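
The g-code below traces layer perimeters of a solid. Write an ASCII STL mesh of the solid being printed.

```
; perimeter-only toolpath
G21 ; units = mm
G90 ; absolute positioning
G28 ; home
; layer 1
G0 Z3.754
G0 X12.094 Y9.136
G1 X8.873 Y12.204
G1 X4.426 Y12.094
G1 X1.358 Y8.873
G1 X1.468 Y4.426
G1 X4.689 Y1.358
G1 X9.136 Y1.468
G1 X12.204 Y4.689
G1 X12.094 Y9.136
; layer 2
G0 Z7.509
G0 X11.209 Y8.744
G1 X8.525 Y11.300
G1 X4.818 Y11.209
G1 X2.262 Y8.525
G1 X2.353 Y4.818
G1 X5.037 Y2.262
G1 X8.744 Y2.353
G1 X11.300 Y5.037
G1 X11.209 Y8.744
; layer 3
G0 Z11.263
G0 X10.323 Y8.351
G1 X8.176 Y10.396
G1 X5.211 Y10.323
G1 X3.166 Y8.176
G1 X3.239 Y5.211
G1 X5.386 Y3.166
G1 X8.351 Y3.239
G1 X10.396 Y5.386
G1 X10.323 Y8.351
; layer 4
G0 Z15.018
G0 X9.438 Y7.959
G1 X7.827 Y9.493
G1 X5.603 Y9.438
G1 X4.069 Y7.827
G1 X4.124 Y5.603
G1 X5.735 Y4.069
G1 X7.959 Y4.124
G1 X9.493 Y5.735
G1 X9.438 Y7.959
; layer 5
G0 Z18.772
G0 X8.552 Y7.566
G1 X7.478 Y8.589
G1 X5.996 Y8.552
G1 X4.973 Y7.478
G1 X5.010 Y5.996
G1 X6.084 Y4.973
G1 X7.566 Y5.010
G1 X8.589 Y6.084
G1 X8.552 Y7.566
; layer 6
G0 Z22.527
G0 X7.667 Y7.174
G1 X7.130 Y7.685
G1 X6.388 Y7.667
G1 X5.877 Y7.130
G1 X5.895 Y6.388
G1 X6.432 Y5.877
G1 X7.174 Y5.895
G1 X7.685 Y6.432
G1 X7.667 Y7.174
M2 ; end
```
solid part
  facet normal 0.0000 0.0000 -1.0000
    outer loop
      vertex 4.033 12.980 0.000
      vertex 9.222 13.108 0.000
      vertex 12.980 9.529 0.000
    endloop
  endfacet
  facet normal 0.0000 0.0000 -1.0000
    outer loop
      vertex 0.454 9.222 0.000
      vertex 4.033 12.980 0.000
      vertex 12.980 9.529 0.000
    endloop
  endfacet
  facet normal 0.0000 0.0000 -1.0000
    outer loop
      vertex 0.582 4.033 0.000
      vertex 0.454 9.222 0.000
      vertex 12.980 9.529 0.000
    endloop
  endfacet
  facet normal 0.0000 0.0000 -1.0000
    outer loop
      vertex 4.340 0.454 0.000
      vertex 0.582 4.033 0.000
      vertex 12.980 9.529 0.000
    endloop
  endfacet
  facet normal 0.0000 0.0000 -1.0000
    outer loop
      vertex 9.529 0.582 0.000
      vertex 4.340 0.454 0.000
      vertex 12.980 9.529 0.000
    endloop
  endfacet
  facet normal 0.0000 0.0000 -1.0000
    outer loop
      vertex 13.108 4.340 0.000
      vertex 9.529 0.582 0.000
      vertex 12.980 9.529 0.000
    endloop
  endfacet
  facet normal 0.6709 0.7044 0.2319
    outer loop
      vertex 12.980 9.529 0.000
      vertex 9.222 13.108 0.000
      vertex 6.781 6.781 26.281
    endloop
  endfacet
  facet normal -0.0240 0.9724 0.2319
    outer loop
      vertex 9.222 13.108 0.000
      vertex 4.033 12.980 0.000
      vertex 6.781 6.781 26.281
    endloop
  endfacet
  facet normal -0.7044 0.6709 0.2319
    outer loop
      vertex 4.033 12.980 0.000
      vertex 0.454 9.222 0.000
      vertex 6.781 6.781 26.281
    endloop
  endfacet
  facet normal -0.9724 -0.0240 0.2319
    outer loop
      vertex 0.454 9.222 0.000
      vertex 0.582 4.033 0.000
      vertex 6.781 6.781 26.281
    endloop
  endfacet
  facet normal -0.6709 -0.7044 0.2319
    outer loop
      vertex 0.582 4.033 0.000
      vertex 4.340 0.454 0.000
      vertex 6.781 6.781 26.281
    endloop
  endfacet
  facet normal 0.0240 -0.9724 0.2319
    outer loop
      vertex 4.340 0.454 0.000
      vertex 9.529 0.582 0.000
      vertex 6.781 6.781 26.281
    endloop
  endfacet
  facet normal 0.7044 -0.6709 0.2319
    outer loop
      vertex 9.529 0.582 0.000
      vertex 13.108 4.340 0.000
      vertex 6.781 6.781 26.281
    endloop
  endfacet
  facet normal 0.9724 0.0240 0.2319
    outer loop
      vertex 13.108 4.340 0.000
      vertex 12.980 9.529 0.000
      vertex 6.781 6.781 26.281
    endloop
  endfacet
endsolid part

The G0 Z moves step by Δz≈3.754 mm. The G1 loops shrink linearly with z, so the solid tapers from its base footprint up to z≈26.3. Closing with a flat bottom cap and the tapered top and triangulating gives 14 facets — a regular 8-sided pyramid, base circumscribed radius ≈ 6.78 mm, apex at z ≈ 26.3 mm.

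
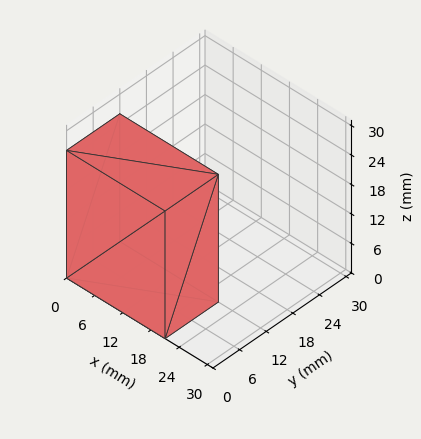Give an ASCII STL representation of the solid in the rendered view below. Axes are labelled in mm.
Reading the render: the shape is a rectangular box, roughly 21 × 12 mm footprint and 26 mm tall (dimensions read to the nearest mm from the axis ticks). For the STL, each face is triangulated and given an outward normal.

solid part
  facet normal 0.0000 0.0000 -1.0000
    outer loop
      vertex 21.00 12.00 0.00
      vertex 21.00 0.00 0.00
      vertex 0.00 0.00 0.00
    endloop
  endfacet
  facet normal 0.0000 0.0000 -1.0000
    outer loop
      vertex 0.00 12.00 0.00
      vertex 21.00 12.00 0.00
      vertex 0.00 0.00 0.00
    endloop
  endfacet
  facet normal 0.0000 0.0000 1.0000
    outer loop
      vertex 0.00 0.00 26.00
      vertex 21.00 0.00 26.00
      vertex 21.00 12.00 26.00
    endloop
  endfacet
  facet normal 0.0000 0.0000 1.0000
    outer loop
      vertex 0.00 0.00 26.00
      vertex 21.00 12.00 26.00
      vertex 0.00 12.00 26.00
    endloop
  endfacet
  facet normal 0.0000 -1.0000 0.0000
    outer loop
      vertex 0.00 0.00 0.00
      vertex 21.00 0.00 0.00
      vertex 21.00 0.00 26.00
    endloop
  endfacet
  facet normal 0.0000 -1.0000 0.0000
    outer loop
      vertex 0.00 0.00 0.00
      vertex 21.00 0.00 26.00
      vertex 0.00 0.00 26.00
    endloop
  endfacet
  facet normal 0.0000 1.0000 0.0000
    outer loop
      vertex 21.00 12.00 26.00
      vertex 21.00 12.00 0.00
      vertex 0.00 12.00 0.00
    endloop
  endfacet
  facet normal 0.0000 1.0000 0.0000
    outer loop
      vertex 0.00 12.00 26.00
      vertex 21.00 12.00 26.00
      vertex 0.00 12.00 0.00
    endloop
  endfacet
  facet normal -1.0000 0.0000 0.0000
    outer loop
      vertex 0.00 12.00 26.00
      vertex 0.00 12.00 0.00
      vertex 0.00 0.00 0.00
    endloop
  endfacet
  facet normal -1.0000 0.0000 0.0000
    outer loop
      vertex 0.00 0.00 26.00
      vertex 0.00 12.00 26.00
      vertex 0.00 0.00 0.00
    endloop
  endfacet
  facet normal 1.0000 0.0000 0.0000
    outer loop
      vertex 21.00 0.00 0.00
      vertex 21.00 12.00 0.00
      vertex 21.00 12.00 26.00
    endloop
  endfacet
  facet normal 1.0000 0.0000 0.0000
    outer loop
      vertex 21.00 0.00 0.00
      vertex 21.00 12.00 26.00
      vertex 21.00 0.00 26.00
    endloop
  endfacet
endsolid part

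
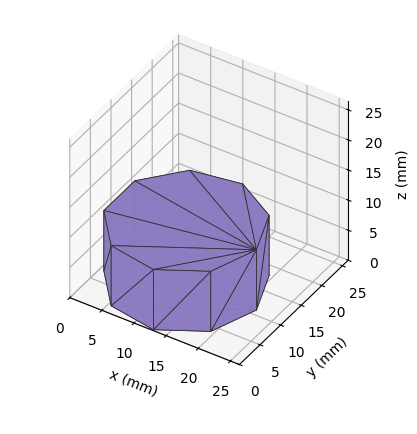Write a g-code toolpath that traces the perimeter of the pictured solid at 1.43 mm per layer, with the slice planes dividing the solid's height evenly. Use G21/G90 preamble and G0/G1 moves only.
Reading the render: the shape is a regular 9-sided prism (a cylinder approximated with 9 flat sides), circumscribed radius ≈ 11 mm, height ≈ 10 mm (dimensions read to the nearest mm from the axis ticks). For the g-code, the solid's height is divided into equal slices at the stated Δz and each level perimeter traced with G1 moves after a G0 lift.

; perimeter-only toolpath
G21 ; units = mm
G90 ; absolute positioning
G28 ; home
; layer 1
G0 Z1.43
G0 X22.00 Y11.00
G1 X19.43 Y18.07
G1 X12.91 Y21.83
G1 X5.50 Y20.53
G1 X0.66 Y14.76
G1 X0.66 Y7.24
G1 X5.50 Y1.47
G1 X12.91 Y0.17
G1 X19.43 Y3.93
G1 X22.00 Y11.00
; layer 2
G0 Z2.86
G0 X22.00 Y11.00
G1 X19.43 Y18.07
G1 X12.91 Y21.83
G1 X5.50 Y20.53
G1 X0.66 Y14.76
G1 X0.66 Y7.24
G1 X5.50 Y1.47
G1 X12.91 Y0.17
G1 X19.43 Y3.93
G1 X22.00 Y11.00
; layer 3
G0 Z4.29
G0 X22.00 Y11.00
G1 X19.43 Y18.07
G1 X12.91 Y21.83
G1 X5.50 Y20.53
G1 X0.66 Y14.76
G1 X0.66 Y7.24
G1 X5.50 Y1.47
G1 X12.91 Y0.17
G1 X19.43 Y3.93
G1 X22.00 Y11.00
; layer 4
G0 Z5.71
G0 X22.00 Y11.00
G1 X19.43 Y18.07
G1 X12.91 Y21.83
G1 X5.50 Y20.53
G1 X0.66 Y14.76
G1 X0.66 Y7.24
G1 X5.50 Y1.47
G1 X12.91 Y0.17
G1 X19.43 Y3.93
G1 X22.00 Y11.00
; layer 5
G0 Z7.14
G0 X22.00 Y11.00
G1 X19.43 Y18.07
G1 X12.91 Y21.83
G1 X5.50 Y20.53
G1 X0.66 Y14.76
G1 X0.66 Y7.24
G1 X5.50 Y1.47
G1 X12.91 Y0.17
G1 X19.43 Y3.93
G1 X22.00 Y11.00
; layer 6
G0 Z8.57
G0 X22.00 Y11.00
G1 X19.43 Y18.07
G1 X12.91 Y21.83
G1 X5.50 Y20.53
G1 X0.66 Y14.76
G1 X0.66 Y7.24
G1 X5.50 Y1.47
G1 X12.91 Y0.17
G1 X19.43 Y3.93
G1 X22.00 Y11.00
; layer 7
G0 Z10.00
G0 X22.00 Y11.00
G1 X19.43 Y18.07
G1 X12.91 Y21.83
G1 X5.50 Y20.53
G1 X0.66 Y14.76
G1 X0.66 Y7.24
G1 X5.50 Y1.47
G1 X12.91 Y0.17
G1 X19.43 Y3.93
G1 X22.00 Y11.00
M2 ; end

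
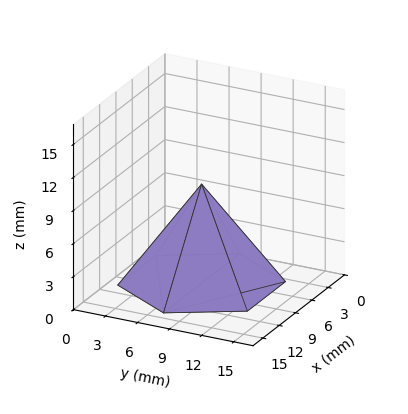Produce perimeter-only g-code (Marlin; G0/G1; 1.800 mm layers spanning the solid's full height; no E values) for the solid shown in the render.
Reading the render: the shape is a regular 6-sided pyramid, base circumscribed radius ≈ 7 mm, apex at z ≈ 9 mm (dimensions read to the nearest mm from the axis ticks). For the g-code, the solid's height is divided into equal slices at the stated Δz and each level perimeter traced with G1 moves after a G0 lift.

; perimeter-only toolpath
G21 ; units = mm
G90 ; absolute positioning
G28 ; home
; layer 1
G0 Z1.800
G0 X12.600 Y7.000
G1 X9.800 Y11.850
G1 X4.200 Y11.850
G1 X1.400 Y7.000
G1 X4.200 Y2.150
G1 X9.800 Y2.150
G1 X12.600 Y7.000
; layer 2
G0 Z3.600
G0 X11.200 Y7.000
G1 X9.100 Y10.637
G1 X4.900 Y10.637
G1 X2.800 Y7.000
G1 X4.900 Y3.363
G1 X9.100 Y3.363
G1 X11.200 Y7.000
; layer 3
G0 Z5.400
G0 X9.800 Y7.000
G1 X8.400 Y9.425
G1 X5.600 Y9.425
G1 X4.200 Y7.000
G1 X5.600 Y4.575
G1 X8.400 Y4.575
G1 X9.800 Y7.000
; layer 4
G0 Z7.200
G0 X8.400 Y7.000
G1 X7.700 Y8.212
G1 X6.300 Y8.212
G1 X5.600 Y7.000
G1 X6.300 Y5.788
G1 X7.700 Y5.788
G1 X8.400 Y7.000
M2 ; end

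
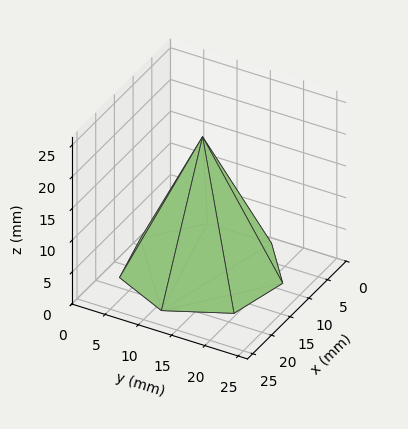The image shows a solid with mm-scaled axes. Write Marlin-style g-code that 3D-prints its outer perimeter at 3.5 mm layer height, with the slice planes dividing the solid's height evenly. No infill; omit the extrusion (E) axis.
Reading the render: the shape is a regular 7-sided pyramid, base circumscribed radius ≈ 11 mm, apex at z ≈ 21 mm (dimensions read to the nearest mm from the axis ticks). For the g-code, the solid's height is divided into equal slices at the stated Δz and each level perimeter traced with G1 moves after a G0 lift.

; perimeter-only toolpath
G21 ; units = mm
G90 ; absolute positioning
G28 ; home
; layer 1
G0 Z3.5
G0 X20.2 Y11.0
G1 X16.8 Y18.2
G1 X9.0 Y19.9
G1 X2.8 Y15.0
G1 X2.8 Y7.0
G1 X9.0 Y2.1
G1 X16.8 Y3.8
G1 X20.2 Y11.0
; layer 2
G0 Z7.0
G0 X18.3 Y11.0
G1 X15.6 Y16.7
G1 X9.4 Y18.1
G1 X4.4 Y14.2
G1 X4.4 Y7.8
G1 X9.4 Y3.9
G1 X15.6 Y5.3
G1 X18.3 Y11.0
; layer 3
G0 Z10.5
G0 X16.5 Y11.0
G1 X14.4 Y15.3
G1 X9.8 Y16.4
G1 X6.0 Y13.4
G1 X6.0 Y8.6
G1 X9.8 Y5.7
G1 X14.4 Y6.7
G1 X16.5 Y11.0
; layer 4
G0 Z14.0
G0 X14.7 Y11.0
G1 X13.3 Y13.9
G1 X10.2 Y14.6
G1 X7.7 Y12.6
G1 X7.7 Y9.4
G1 X10.2 Y7.4
G1 X13.3 Y8.1
G1 X14.7 Y11.0
; layer 5
G0 Z17.5
G0 X12.8 Y11.0
G1 X12.2 Y12.4
G1 X10.6 Y12.8
G1 X9.4 Y11.8
G1 X9.4 Y10.2
G1 X10.6 Y9.2
G1 X12.2 Y9.6
G1 X12.8 Y11.0
M2 ; end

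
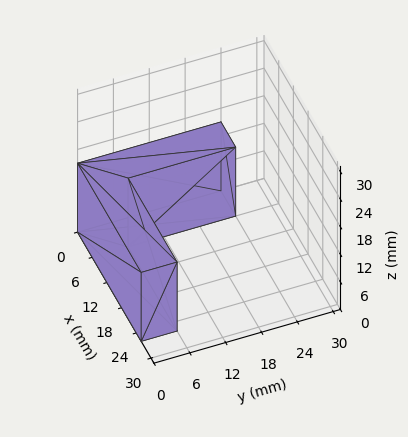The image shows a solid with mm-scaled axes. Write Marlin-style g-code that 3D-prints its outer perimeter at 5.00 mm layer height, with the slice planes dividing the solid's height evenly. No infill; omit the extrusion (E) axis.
Reading the render: the shape is an L-shaped prism: outer 26 × 24 mm, arm thicknesses ≈ 6 mm (horizontal) and 6 mm (vertical), extruded 15 mm in z (dimensions read to the nearest mm from the axis ticks). For the g-code, the solid's height is divided into equal slices at the stated Δz and each level perimeter traced with G1 moves after a G0 lift.

; perimeter-only toolpath
G21 ; units = mm
G90 ; absolute positioning
G28 ; home
; layer 1
G0 Z5.00
G0 X0.00 Y0.00
G1 X26.00 Y0.00
G1 X26.00 Y6.00
G1 X6.00 Y6.00
G1 X6.00 Y24.00
G1 X0.00 Y24.00
G1 X0.00 Y0.00
; layer 2
G0 Z10.00
G0 X0.00 Y0.00
G1 X26.00 Y0.00
G1 X26.00 Y6.00
G1 X6.00 Y6.00
G1 X6.00 Y24.00
G1 X0.00 Y24.00
G1 X0.00 Y0.00
; layer 3
G0 Z15.00
G0 X0.00 Y0.00
G1 X26.00 Y0.00
G1 X26.00 Y6.00
G1 X6.00 Y6.00
G1 X6.00 Y24.00
G1 X0.00 Y24.00
G1 X0.00 Y0.00
M2 ; end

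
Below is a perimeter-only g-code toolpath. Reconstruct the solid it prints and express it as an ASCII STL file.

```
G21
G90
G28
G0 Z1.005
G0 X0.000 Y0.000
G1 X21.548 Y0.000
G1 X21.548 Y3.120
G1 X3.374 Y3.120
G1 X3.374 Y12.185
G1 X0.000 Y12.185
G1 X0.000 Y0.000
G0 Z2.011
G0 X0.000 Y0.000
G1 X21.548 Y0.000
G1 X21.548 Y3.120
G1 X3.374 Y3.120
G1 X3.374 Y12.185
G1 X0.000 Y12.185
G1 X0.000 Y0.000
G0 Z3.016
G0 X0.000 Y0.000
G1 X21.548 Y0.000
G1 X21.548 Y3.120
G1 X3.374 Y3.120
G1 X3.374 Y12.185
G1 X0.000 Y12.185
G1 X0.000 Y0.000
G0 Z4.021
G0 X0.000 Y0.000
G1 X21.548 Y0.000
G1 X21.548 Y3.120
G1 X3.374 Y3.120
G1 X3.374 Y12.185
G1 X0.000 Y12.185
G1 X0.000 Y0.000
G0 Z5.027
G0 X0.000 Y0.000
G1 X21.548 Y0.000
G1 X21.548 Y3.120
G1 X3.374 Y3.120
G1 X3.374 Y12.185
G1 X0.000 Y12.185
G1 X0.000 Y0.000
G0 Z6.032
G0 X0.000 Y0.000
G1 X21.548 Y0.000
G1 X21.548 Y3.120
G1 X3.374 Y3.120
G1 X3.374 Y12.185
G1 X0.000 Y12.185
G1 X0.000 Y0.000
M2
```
solid part
  facet normal 0.0000 0.0000 -1.0000
    outer loop
      vertex 21.548 3.120 0.000
      vertex 21.548 0.000 0.000
      vertex 0.000 0.000 0.000
    endloop
  endfacet
  facet normal 0.0000 0.0000 -1.0000
    outer loop
      vertex 3.374 3.120 0.000
      vertex 21.548 3.120 0.000
      vertex 0.000 0.000 0.000
    endloop
  endfacet
  facet normal 0.0000 0.0000 -1.0000
    outer loop
      vertex 3.374 12.185 0.000
      vertex 3.374 3.120 0.000
      vertex 0.000 0.000 0.000
    endloop
  endfacet
  facet normal 0.0000 0.0000 -1.0000
    outer loop
      vertex 0.000 12.185 0.000
      vertex 3.374 12.185 0.000
      vertex 0.000 0.000 0.000
    endloop
  endfacet
  facet normal 0.0000 0.0000 1.0000
    outer loop
      vertex 0.000 0.000 6.032
      vertex 21.548 0.000 6.032
      vertex 21.548 3.120 6.032
    endloop
  endfacet
  facet normal 0.0000 0.0000 1.0000
    outer loop
      vertex 0.000 0.000 6.032
      vertex 21.548 3.120 6.032
      vertex 3.374 3.120 6.032
    endloop
  endfacet
  facet normal 0.0000 0.0000 1.0000
    outer loop
      vertex 0.000 0.000 6.032
      vertex 3.374 3.120 6.032
      vertex 3.374 12.185 6.032
    endloop
  endfacet
  facet normal 0.0000 0.0000 1.0000
    outer loop
      vertex 0.000 0.000 6.032
      vertex 3.374 12.185 6.032
      vertex 0.000 12.185 6.032
    endloop
  endfacet
  facet normal 0.0000 -1.0000 0.0000
    outer loop
      vertex 0.000 0.000 0.000
      vertex 21.548 0.000 0.000
      vertex 21.548 0.000 6.032
    endloop
  endfacet
  facet normal 0.0000 -1.0000 0.0000
    outer loop
      vertex 0.000 0.000 0.000
      vertex 21.548 0.000 6.032
      vertex 0.000 0.000 6.032
    endloop
  endfacet
  facet normal 1.0000 0.0000 0.0000
    outer loop
      vertex 21.548 0.000 0.000
      vertex 21.548 3.120 0.000
      vertex 21.548 3.120 6.032
    endloop
  endfacet
  facet normal 1.0000 0.0000 0.0000
    outer loop
      vertex 21.548 0.000 0.000
      vertex 21.548 3.120 6.032
      vertex 21.548 0.000 6.032
    endloop
  endfacet
  facet normal 0.0000 1.0000 0.0000
    outer loop
      vertex 21.548 3.120 0.000
      vertex 3.374 3.120 0.000
      vertex 3.374 3.120 6.032
    endloop
  endfacet
  facet normal 0.0000 1.0000 0.0000
    outer loop
      vertex 21.548 3.120 0.000
      vertex 3.374 3.120 6.032
      vertex 21.548 3.120 6.032
    endloop
  endfacet
  facet normal 1.0000 0.0000 0.0000
    outer loop
      vertex 3.374 3.120 0.000
      vertex 3.374 12.185 0.000
      vertex 3.374 12.185 6.032
    endloop
  endfacet
  facet normal 1.0000 0.0000 0.0000
    outer loop
      vertex 3.374 3.120 0.000
      vertex 3.374 12.185 6.032
      vertex 3.374 3.120 6.032
    endloop
  endfacet
  facet normal 0.0000 1.0000 0.0000
    outer loop
      vertex 3.374 12.185 0.000
      vertex 0.000 12.185 0.000
      vertex 0.000 12.185 6.032
    endloop
  endfacet
  facet normal 0.0000 1.0000 0.0000
    outer loop
      vertex 3.374 12.185 0.000
      vertex 0.000 12.185 6.032
      vertex 3.374 12.185 6.032
    endloop
  endfacet
  facet normal -1.0000 0.0000 0.0000
    outer loop
      vertex 0.000 12.185 0.000
      vertex 0.000 0.000 0.000
      vertex 0.000 0.000 6.032
    endloop
  endfacet
  facet normal -1.0000 0.0000 0.0000
    outer loop
      vertex 0.000 12.185 0.000
      vertex 0.000 0.000 6.032
      vertex 0.000 12.185 6.032
    endloop
  endfacet
endsolid part

The G0 Z moves step by Δz≈1.005 mm. Every layer's G1 loop is the same polygon, so the solid is a straight extrusion of it from z=0 to z≈6.03. Closing with flat bottom and top caps and triangulating gives 20 facets — an L-shaped prism: outer 21.5 × 12.2 mm, arm thicknesses ≈ 3.12 mm (horizontal) and 3.37 mm (vertical), extruded 6.03 mm in z.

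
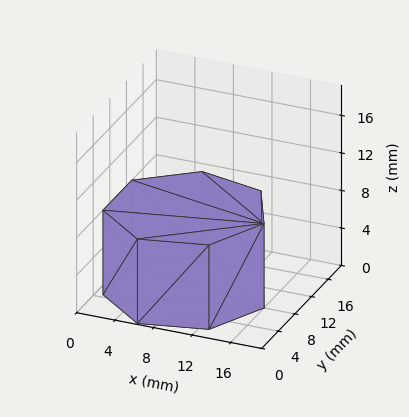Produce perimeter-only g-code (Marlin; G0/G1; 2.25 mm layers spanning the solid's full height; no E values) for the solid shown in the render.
Reading the render: the shape is a regular 7-sided prism (a cylinder approximated with 7 flat sides), circumscribed radius ≈ 8 mm, height ≈ 9 mm (dimensions read to the nearest mm from the axis ticks). For the g-code, the solid's height is divided into equal slices at the stated Δz and each level perimeter traced with G1 moves after a G0 lift.

; perimeter-only toolpath
G21 ; units = mm
G90 ; absolute positioning
G28 ; home
; layer 1
G0 Z2.25
G0 X16.00 Y8.00
G1 X12.99 Y14.25
G1 X6.22 Y15.80
G1 X0.79 Y11.47
G1 X0.79 Y4.53
G1 X6.22 Y0.20
G1 X12.99 Y1.75
G1 X16.00 Y8.00
; layer 2
G0 Z4.50
G0 X16.00 Y8.00
G1 X12.99 Y14.25
G1 X6.22 Y15.80
G1 X0.79 Y11.47
G1 X0.79 Y4.53
G1 X6.22 Y0.20
G1 X12.99 Y1.75
G1 X16.00 Y8.00
; layer 3
G0 Z6.75
G0 X16.00 Y8.00
G1 X12.99 Y14.25
G1 X6.22 Y15.80
G1 X0.79 Y11.47
G1 X0.79 Y4.53
G1 X6.22 Y0.20
G1 X12.99 Y1.75
G1 X16.00 Y8.00
; layer 4
G0 Z9.00
G0 X16.00 Y8.00
G1 X12.99 Y14.25
G1 X6.22 Y15.80
G1 X0.79 Y11.47
G1 X0.79 Y4.53
G1 X6.22 Y0.20
G1 X12.99 Y1.75
G1 X16.00 Y8.00
M2 ; end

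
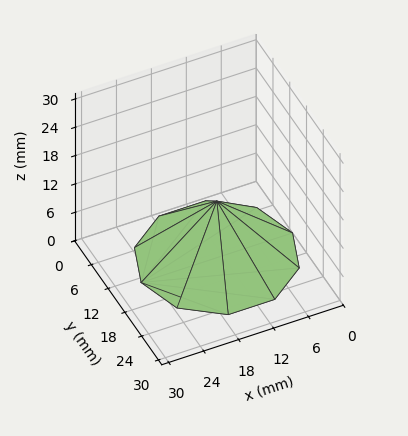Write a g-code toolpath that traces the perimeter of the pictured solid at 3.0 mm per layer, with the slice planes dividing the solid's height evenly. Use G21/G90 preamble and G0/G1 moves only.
Reading the render: the shape is a regular 10-sided pyramid, base circumscribed radius ≈ 13 mm, apex at z ≈ 12 mm (dimensions read to the nearest mm from the axis ticks). For the g-code, the solid's height is divided into equal slices at the stated Δz and each level perimeter traced with G1 moves after a G0 lift.

; perimeter-only toolpath
G21 ; units = mm
G90 ; absolute positioning
G28 ; home
; layer 1
G0 Z3.0
G0 X22.8 Y13.0
G1 X20.9 Y18.7
G1 X16.0 Y22.3
G1 X10.0 Y22.3
G1 X5.1 Y18.7
G1 X3.2 Y13.0
G1 X5.1 Y7.3
G1 X10.0 Y3.7
G1 X16.0 Y3.7
G1 X20.9 Y7.3
G1 X22.8 Y13.0
; layer 2
G0 Z6.0
G0 X19.5 Y13.0
G1 X18.2 Y16.8
G1 X15.0 Y19.2
G1 X11.0 Y19.2
G1 X7.8 Y16.8
G1 X6.5 Y13.0
G1 X7.8 Y9.2
G1 X11.0 Y6.8
G1 X15.0 Y6.8
G1 X18.2 Y9.2
G1 X19.5 Y13.0
; layer 3
G0 Z9.0
G0 X16.2 Y13.0
G1 X15.6 Y14.9
G1 X14.0 Y16.1
G1 X12.0 Y16.1
G1 X10.4 Y14.9
G1 X9.8 Y13.0
G1 X10.4 Y11.1
G1 X12.0 Y9.9
G1 X14.0 Y9.9
G1 X15.6 Y11.1
G1 X16.2 Y13.0
M2 ; end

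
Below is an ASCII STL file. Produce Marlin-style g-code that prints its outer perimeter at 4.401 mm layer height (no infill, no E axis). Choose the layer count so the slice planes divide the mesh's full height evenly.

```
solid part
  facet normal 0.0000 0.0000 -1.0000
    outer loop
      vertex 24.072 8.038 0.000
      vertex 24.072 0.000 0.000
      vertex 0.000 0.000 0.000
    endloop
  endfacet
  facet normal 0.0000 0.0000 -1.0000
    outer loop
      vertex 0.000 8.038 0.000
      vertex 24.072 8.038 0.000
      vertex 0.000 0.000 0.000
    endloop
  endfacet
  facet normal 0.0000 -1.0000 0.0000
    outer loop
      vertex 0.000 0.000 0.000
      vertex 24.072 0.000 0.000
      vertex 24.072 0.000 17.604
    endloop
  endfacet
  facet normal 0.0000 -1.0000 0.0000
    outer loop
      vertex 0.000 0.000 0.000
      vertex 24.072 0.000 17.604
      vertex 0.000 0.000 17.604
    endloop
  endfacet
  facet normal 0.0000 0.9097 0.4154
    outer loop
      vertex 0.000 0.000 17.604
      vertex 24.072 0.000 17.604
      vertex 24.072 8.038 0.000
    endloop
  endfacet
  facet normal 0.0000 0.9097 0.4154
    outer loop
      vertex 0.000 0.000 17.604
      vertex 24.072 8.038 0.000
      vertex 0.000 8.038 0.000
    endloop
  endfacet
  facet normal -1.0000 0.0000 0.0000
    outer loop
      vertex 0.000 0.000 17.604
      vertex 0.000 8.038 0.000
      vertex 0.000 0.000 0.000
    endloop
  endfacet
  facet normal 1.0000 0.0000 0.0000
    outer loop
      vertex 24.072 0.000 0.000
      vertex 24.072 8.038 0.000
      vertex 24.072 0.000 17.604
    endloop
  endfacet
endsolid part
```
; perimeter-only toolpath
G21 ; units = mm
G90 ; absolute positioning
G28 ; home
; layer 1
G0 Z4.401
G0 X0.000 Y0.000
G1 X24.072 Y0.000
G1 X24.072 Y6.029
G1 X0.000 Y6.029
G1 X0.000 Y0.000
; layer 2
G0 Z8.802
G0 X0.000 Y0.000
G1 X24.072 Y0.000
G1 X24.072 Y4.019
G1 X0.000 Y4.019
G1 X0.000 Y0.000
; layer 3
G0 Z13.203
G0 X0.000 Y0.000
G1 X24.072 Y0.000
G1 X24.072 Y2.010
G1 X0.000 Y2.010
G1 X0.000 Y0.000
M2 ; end

The solid is a wedge (ramp): 24.1 × 8.04 mm base, rising to 17.6 mm along the y=0 edge and sloping linearly to z=0 at y=8.04. Slicing at Δz = 4.401 mm — 4 equal slices spanning the solid's height, so layer i sits at z = i·h/4 — gives 3 non-empty perimeters. Each is a 4-segment closed polygon; G0 lifts to the layer z and rapids to the start vertex, then G1 traces the edges. The cross-section shrinks linearly with z (the slice at the apex is degenerate and omitted).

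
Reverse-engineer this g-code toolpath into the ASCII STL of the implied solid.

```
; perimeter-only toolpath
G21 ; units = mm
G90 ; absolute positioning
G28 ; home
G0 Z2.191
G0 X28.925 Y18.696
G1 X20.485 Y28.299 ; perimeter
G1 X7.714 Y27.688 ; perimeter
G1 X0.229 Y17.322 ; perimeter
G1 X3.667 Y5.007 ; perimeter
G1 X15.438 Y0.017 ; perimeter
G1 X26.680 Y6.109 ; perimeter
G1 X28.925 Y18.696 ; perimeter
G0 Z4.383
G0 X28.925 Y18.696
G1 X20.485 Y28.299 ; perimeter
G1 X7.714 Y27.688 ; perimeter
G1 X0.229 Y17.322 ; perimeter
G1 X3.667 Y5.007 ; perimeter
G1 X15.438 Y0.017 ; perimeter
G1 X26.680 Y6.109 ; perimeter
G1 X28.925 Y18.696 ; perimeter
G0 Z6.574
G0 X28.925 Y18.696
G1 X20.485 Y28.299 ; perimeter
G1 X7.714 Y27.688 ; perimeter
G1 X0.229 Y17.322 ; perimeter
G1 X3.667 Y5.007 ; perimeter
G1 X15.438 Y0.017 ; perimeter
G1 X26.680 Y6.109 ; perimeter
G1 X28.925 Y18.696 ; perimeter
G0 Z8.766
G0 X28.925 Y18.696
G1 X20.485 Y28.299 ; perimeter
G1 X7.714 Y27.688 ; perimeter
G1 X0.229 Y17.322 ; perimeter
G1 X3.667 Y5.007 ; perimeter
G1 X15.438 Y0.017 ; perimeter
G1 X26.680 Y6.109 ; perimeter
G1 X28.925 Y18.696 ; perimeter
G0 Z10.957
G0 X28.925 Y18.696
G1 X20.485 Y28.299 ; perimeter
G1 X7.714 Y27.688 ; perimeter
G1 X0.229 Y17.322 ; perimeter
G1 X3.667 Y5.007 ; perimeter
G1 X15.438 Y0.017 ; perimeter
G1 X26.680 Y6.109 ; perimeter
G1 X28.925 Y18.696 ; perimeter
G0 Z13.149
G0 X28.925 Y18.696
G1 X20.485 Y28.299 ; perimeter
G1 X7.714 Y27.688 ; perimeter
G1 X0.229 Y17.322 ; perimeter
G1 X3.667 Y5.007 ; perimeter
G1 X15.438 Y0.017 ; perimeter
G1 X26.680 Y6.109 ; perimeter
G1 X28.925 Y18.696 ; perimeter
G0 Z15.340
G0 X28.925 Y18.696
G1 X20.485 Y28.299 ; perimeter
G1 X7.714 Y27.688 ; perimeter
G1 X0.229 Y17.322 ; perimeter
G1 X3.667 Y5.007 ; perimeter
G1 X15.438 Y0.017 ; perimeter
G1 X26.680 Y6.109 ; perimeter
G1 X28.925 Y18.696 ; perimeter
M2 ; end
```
solid part
  facet normal 0.0000 0.0000 -1.0000
    outer loop
      vertex 7.714 27.688 0.000
      vertex 20.485 28.299 0.000
      vertex 28.925 18.696 0.000
    endloop
  endfacet
  facet normal 0.0000 0.0000 -1.0000
    outer loop
      vertex 0.229 17.322 0.000
      vertex 7.714 27.688 0.000
      vertex 28.925 18.696 0.000
    endloop
  endfacet
  facet normal 0.0000 0.0000 -1.0000
    outer loop
      vertex 3.667 5.007 0.000
      vertex 0.229 17.322 0.000
      vertex 28.925 18.696 0.000
    endloop
  endfacet
  facet normal 0.0000 0.0000 -1.0000
    outer loop
      vertex 15.438 0.017 0.000
      vertex 3.667 5.007 0.000
      vertex 28.925 18.696 0.000
    endloop
  endfacet
  facet normal 0.0000 0.0000 -1.0000
    outer loop
      vertex 26.680 6.109 0.000
      vertex 15.438 0.017 0.000
      vertex 28.925 18.696 0.000
    endloop
  endfacet
  facet normal 0.0000 0.0000 1.0000
    outer loop
      vertex 28.925 18.696 15.340
      vertex 20.485 28.299 15.340
      vertex 7.714 27.688 15.340
    endloop
  endfacet
  facet normal 0.0000 0.0000 1.0000
    outer loop
      vertex 28.925 18.696 15.340
      vertex 7.714 27.688 15.340
      vertex 0.229 17.322 15.340
    endloop
  endfacet
  facet normal 0.0000 0.0000 1.0000
    outer loop
      vertex 28.925 18.696 15.340
      vertex 0.229 17.322 15.340
      vertex 3.667 5.007 15.340
    endloop
  endfacet
  facet normal 0.0000 0.0000 1.0000
    outer loop
      vertex 28.925 18.696 15.340
      vertex 3.667 5.007 15.340
      vertex 15.438 0.017 15.340
    endloop
  endfacet
  facet normal 0.0000 0.0000 1.0000
    outer loop
      vertex 28.925 18.696 15.340
      vertex 15.438 0.017 15.340
      vertex 26.680 6.109 15.340
    endloop
  endfacet
  facet normal 0.7511 0.6602 0.0000
    outer loop
      vertex 28.925 18.696 0.000
      vertex 20.485 28.299 0.000
      vertex 20.485 28.299 15.340
    endloop
  endfacet
  facet normal 0.7511 0.6602 0.0000
    outer loop
      vertex 28.925 18.696 0.000
      vertex 20.485 28.299 15.340
      vertex 28.925 18.696 15.340
    endloop
  endfacet
  facet normal -0.0478 0.9989 0.0000
    outer loop
      vertex 20.485 28.299 0.000
      vertex 7.714 27.688 0.000
      vertex 7.714 27.688 15.340
    endloop
  endfacet
  facet normal -0.0478 0.9989 0.0000
    outer loop
      vertex 20.485 28.299 0.000
      vertex 7.714 27.688 15.340
      vertex 20.485 28.299 15.340
    endloop
  endfacet
  facet normal -0.8107 0.5854 0.0000
    outer loop
      vertex 7.714 27.688 0.000
      vertex 0.229 17.322 0.000
      vertex 0.229 17.322 15.340
    endloop
  endfacet
  facet normal -0.8107 0.5854 0.0000
    outer loop
      vertex 7.714 27.688 0.000
      vertex 0.229 17.322 15.340
      vertex 7.714 27.688 15.340
    endloop
  endfacet
  facet normal -0.9632 -0.2689 0.0000
    outer loop
      vertex 0.229 17.322 0.000
      vertex 3.667 5.007 0.000
      vertex 3.667 5.007 15.340
    endloop
  endfacet
  facet normal -0.9632 -0.2689 0.0000
    outer loop
      vertex 0.229 17.322 0.000
      vertex 3.667 5.007 15.340
      vertex 0.229 17.322 15.340
    endloop
  endfacet
  facet normal -0.3903 -0.9207 0.0000
    outer loop
      vertex 3.667 5.007 0.000
      vertex 15.438 0.017 0.000
      vertex 15.438 0.017 15.340
    endloop
  endfacet
  facet normal -0.3903 -0.9207 0.0000
    outer loop
      vertex 3.667 5.007 0.000
      vertex 15.438 0.017 15.340
      vertex 3.667 5.007 15.340
    endloop
  endfacet
  facet normal 0.4764 -0.8792 0.0000
    outer loop
      vertex 15.438 0.017 0.000
      vertex 26.680 6.109 0.000
      vertex 26.680 6.109 15.340
    endloop
  endfacet
  facet normal 0.4764 -0.8792 0.0000
    outer loop
      vertex 15.438 0.017 0.000
      vertex 26.680 6.109 15.340
      vertex 15.438 0.017 15.340
    endloop
  endfacet
  facet normal 0.9845 -0.1756 0.0000
    outer loop
      vertex 26.680 6.109 0.000
      vertex 28.925 18.696 0.000
      vertex 28.925 18.696 15.340
    endloop
  endfacet
  facet normal 0.9845 -0.1756 0.0000
    outer loop
      vertex 26.680 6.109 0.000
      vertex 28.925 18.696 15.340
      vertex 26.680 6.109 15.340
    endloop
  endfacet
endsolid part

The G0 Z moves step by Δz≈2.191 mm. Every layer's G1 loop is the same polygon, so the solid is a straight extrusion of it from z=0 to z≈15.3. Closing with flat bottom and top caps and triangulating gives 24 facets — a regular 7-sided prism (a cylinder approximated with 7 flat sides), circumscribed radius ≈ 14.7 mm, height ≈ 15.3 mm.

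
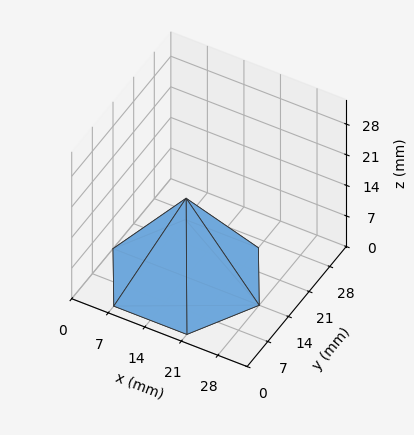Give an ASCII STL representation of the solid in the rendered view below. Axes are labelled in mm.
Reading the render: the shape is a regular 6-sided pyramid, base circumscribed radius ≈ 14 mm, apex at z ≈ 18 mm (dimensions read to the nearest mm from the axis ticks). For the STL, each face is triangulated and given an outward normal.

solid part
  facet normal 0.0000 0.0000 -1.0000
    outer loop
      vertex 7.00 26.12 0.00
      vertex 21.00 26.12 0.00
      vertex 28.00 14.00 0.00
    endloop
  endfacet
  facet normal 0.0000 0.0000 -1.0000
    outer loop
      vertex 0.00 14.00 0.00
      vertex 7.00 26.12 0.00
      vertex 28.00 14.00 0.00
    endloop
  endfacet
  facet normal 0.0000 0.0000 -1.0000
    outer loop
      vertex 7.00 1.88 0.00
      vertex 0.00 14.00 0.00
      vertex 28.00 14.00 0.00
    endloop
  endfacet
  facet normal 0.0000 0.0000 -1.0000
    outer loop
      vertex 21.00 1.88 0.00
      vertex 7.00 1.88 0.00
      vertex 28.00 14.00 0.00
    endloop
  endfacet
  facet normal 0.7182 0.4148 0.5586
    outer loop
      vertex 28.00 14.00 0.00
      vertex 21.00 26.12 0.00
      vertex 14.00 14.00 18.00
    endloop
  endfacet
  facet normal 0.0000 0.8295 0.5585
    outer loop
      vertex 21.00 26.12 0.00
      vertex 7.00 26.12 0.00
      vertex 14.00 14.00 18.00
    endloop
  endfacet
  facet normal -0.7182 0.4148 0.5586
    outer loop
      vertex 7.00 26.12 0.00
      vertex 0.00 14.00 0.00
      vertex 14.00 14.00 18.00
    endloop
  endfacet
  facet normal -0.7182 -0.4148 0.5586
    outer loop
      vertex 0.00 14.00 0.00
      vertex 7.00 1.88 0.00
      vertex 14.00 14.00 18.00
    endloop
  endfacet
  facet normal 0.0000 -0.8295 0.5585
    outer loop
      vertex 7.00 1.88 0.00
      vertex 21.00 1.88 0.00
      vertex 14.00 14.00 18.00
    endloop
  endfacet
  facet normal 0.7182 -0.4148 0.5586
    outer loop
      vertex 21.00 1.88 0.00
      vertex 28.00 14.00 0.00
      vertex 14.00 14.00 18.00
    endloop
  endfacet
endsolid part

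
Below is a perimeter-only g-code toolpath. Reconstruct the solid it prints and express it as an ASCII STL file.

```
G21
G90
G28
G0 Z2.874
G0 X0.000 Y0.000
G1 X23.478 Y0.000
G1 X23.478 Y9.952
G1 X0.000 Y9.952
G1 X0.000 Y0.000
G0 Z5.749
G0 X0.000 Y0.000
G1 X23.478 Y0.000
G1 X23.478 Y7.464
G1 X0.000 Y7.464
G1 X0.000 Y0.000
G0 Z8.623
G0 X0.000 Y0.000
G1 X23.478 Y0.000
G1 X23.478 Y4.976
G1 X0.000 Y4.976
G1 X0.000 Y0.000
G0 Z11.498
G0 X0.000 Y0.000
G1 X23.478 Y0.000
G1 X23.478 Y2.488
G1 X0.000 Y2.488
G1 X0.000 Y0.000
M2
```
solid part
  facet normal 0.0000 0.0000 -1.0000
    outer loop
      vertex 23.478 12.440 0.000
      vertex 23.478 0.000 0.000
      vertex 0.000 0.000 0.000
    endloop
  endfacet
  facet normal 0.0000 0.0000 -1.0000
    outer loop
      vertex 0.000 12.440 0.000
      vertex 23.478 12.440 0.000
      vertex 0.000 0.000 0.000
    endloop
  endfacet
  facet normal 0.0000 -1.0000 0.0000
    outer loop
      vertex 0.000 0.000 0.000
      vertex 23.478 0.000 0.000
      vertex 23.478 0.000 14.372
    endloop
  endfacet
  facet normal 0.0000 -1.0000 0.0000
    outer loop
      vertex 0.000 0.000 0.000
      vertex 23.478 0.000 14.372
      vertex 0.000 0.000 14.372
    endloop
  endfacet
  facet normal 0.0000 0.7561 0.6545
    outer loop
      vertex 0.000 0.000 14.372
      vertex 23.478 0.000 14.372
      vertex 23.478 12.440 0.000
    endloop
  endfacet
  facet normal 0.0000 0.7561 0.6545
    outer loop
      vertex 0.000 0.000 14.372
      vertex 23.478 12.440 0.000
      vertex 0.000 12.440 0.000
    endloop
  endfacet
  facet normal -1.0000 0.0000 0.0000
    outer loop
      vertex 0.000 0.000 14.372
      vertex 0.000 12.440 0.000
      vertex 0.000 0.000 0.000
    endloop
  endfacet
  facet normal 1.0000 0.0000 0.0000
    outer loop
      vertex 23.478 0.000 0.000
      vertex 23.478 12.440 0.000
      vertex 23.478 0.000 14.372
    endloop
  endfacet
endsolid part

The G0 Z moves step by Δz≈2.874 mm. The G1 loops shrink linearly with z, so the solid tapers from its base footprint up to z≈14.4. Closing with a flat bottom cap and the tapered top and triangulating gives 8 facets — a wedge (ramp): 23.5 × 12.4 mm base, rising to 14.4 mm along the y=0 edge and sloping linearly to z=0 at y=12.4.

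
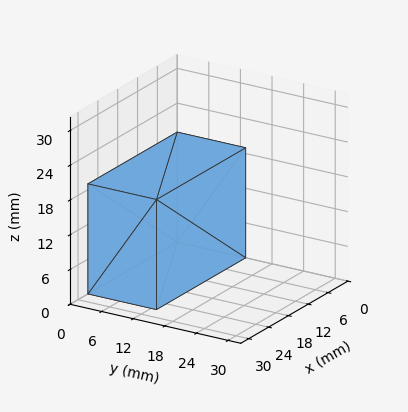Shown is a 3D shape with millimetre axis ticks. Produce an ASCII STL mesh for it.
Reading the render: the shape is a rectangular box, roughly 27 × 13 mm footprint and 19 mm tall (dimensions read to the nearest mm from the axis ticks). For the STL, each face is triangulated and given an outward normal.

solid part
  facet normal 0.0000 0.0000 -1.0000
    outer loop
      vertex 27.0 13.0 0.0
      vertex 27.0 0.0 0.0
      vertex 0.0 0.0 0.0
    endloop
  endfacet
  facet normal 0.0000 0.0000 -1.0000
    outer loop
      vertex 0.0 13.0 0.0
      vertex 27.0 13.0 0.0
      vertex 0.0 0.0 0.0
    endloop
  endfacet
  facet normal 0.0000 0.0000 1.0000
    outer loop
      vertex 0.0 0.0 19.0
      vertex 27.0 0.0 19.0
      vertex 27.0 13.0 19.0
    endloop
  endfacet
  facet normal 0.0000 0.0000 1.0000
    outer loop
      vertex 0.0 0.0 19.0
      vertex 27.0 13.0 19.0
      vertex 0.0 13.0 19.0
    endloop
  endfacet
  facet normal 0.0000 -1.0000 0.0000
    outer loop
      vertex 0.0 0.0 0.0
      vertex 27.0 0.0 0.0
      vertex 27.0 0.0 19.0
    endloop
  endfacet
  facet normal 0.0000 -1.0000 0.0000
    outer loop
      vertex 0.0 0.0 0.0
      vertex 27.0 0.0 19.0
      vertex 0.0 0.0 19.0
    endloop
  endfacet
  facet normal 0.0000 1.0000 0.0000
    outer loop
      vertex 27.0 13.0 19.0
      vertex 27.0 13.0 0.0
      vertex 0.0 13.0 0.0
    endloop
  endfacet
  facet normal 0.0000 1.0000 0.0000
    outer loop
      vertex 0.0 13.0 19.0
      vertex 27.0 13.0 19.0
      vertex 0.0 13.0 0.0
    endloop
  endfacet
  facet normal -1.0000 0.0000 0.0000
    outer loop
      vertex 0.0 13.0 19.0
      vertex 0.0 13.0 0.0
      vertex 0.0 0.0 0.0
    endloop
  endfacet
  facet normal -1.0000 0.0000 0.0000
    outer loop
      vertex 0.0 0.0 19.0
      vertex 0.0 13.0 19.0
      vertex 0.0 0.0 0.0
    endloop
  endfacet
  facet normal 1.0000 0.0000 0.0000
    outer loop
      vertex 27.0 0.0 0.0
      vertex 27.0 13.0 0.0
      vertex 27.0 13.0 19.0
    endloop
  endfacet
  facet normal 1.0000 0.0000 0.0000
    outer loop
      vertex 27.0 0.0 0.0
      vertex 27.0 13.0 19.0
      vertex 27.0 0.0 19.0
    endloop
  endfacet
endsolid part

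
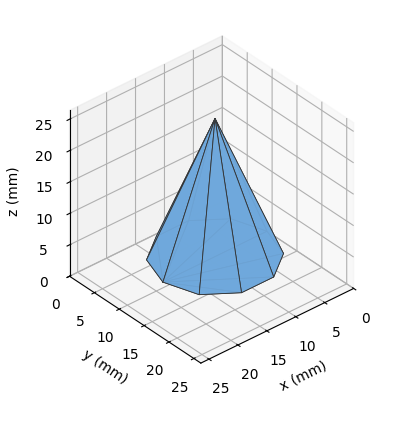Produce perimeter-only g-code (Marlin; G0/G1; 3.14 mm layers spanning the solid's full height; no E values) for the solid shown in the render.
Reading the render: the shape is a regular 10-sided pyramid, base circumscribed radius ≈ 9 mm, apex at z ≈ 22 mm (dimensions read to the nearest mm from the axis ticks). For the g-code, the solid's height is divided into equal slices at the stated Δz and each level perimeter traced with G1 moves after a G0 lift.

; perimeter-only toolpath
G21 ; units = mm
G90 ; absolute positioning
G28 ; home
; layer 1
G0 Z3.14
G0 X16.71 Y9.00
G1 X15.24 Y13.53
G1 X11.38 Y16.34
G1 X6.62 Y16.34
G1 X2.76 Y13.53
G1 X1.29 Y9.00
G1 X2.76 Y4.47
G1 X6.62 Y1.66
G1 X11.38 Y1.66
G1 X15.24 Y4.47
G1 X16.71 Y9.00
; layer 2
G0 Z6.29
G0 X15.43 Y9.00
G1 X14.20 Y12.78
G1 X10.99 Y15.11
G1 X7.01 Y15.11
G1 X3.80 Y12.78
G1 X2.57 Y9.00
G1 X3.80 Y5.22
G1 X7.01 Y2.89
G1 X10.99 Y2.89
G1 X14.20 Y5.22
G1 X15.43 Y9.00
; layer 3
G0 Z9.43
G0 X14.14 Y9.00
G1 X13.16 Y12.02
G1 X10.59 Y13.89
G1 X7.41 Y13.89
G1 X4.84 Y12.02
G1 X3.86 Y9.00
G1 X4.84 Y5.98
G1 X7.41 Y4.11
G1 X10.59 Y4.11
G1 X13.16 Y5.98
G1 X14.14 Y9.00
; layer 4
G0 Z12.57
G0 X12.86 Y9.00
G1 X12.12 Y11.27
G1 X10.19 Y12.67
G1 X7.81 Y12.67
G1 X5.88 Y11.27
G1 X5.14 Y9.00
G1 X5.88 Y6.73
G1 X7.81 Y5.33
G1 X10.19 Y5.33
G1 X12.12 Y6.73
G1 X12.86 Y9.00
; layer 5
G0 Z15.71
G0 X11.57 Y9.00
G1 X11.08 Y10.51
G1 X9.79 Y11.45
G1 X8.21 Y11.45
G1 X6.92 Y10.51
G1 X6.43 Y9.00
G1 X6.92 Y7.49
G1 X8.21 Y6.55
G1 X9.79 Y6.55
G1 X11.08 Y7.49
G1 X11.57 Y9.00
; layer 6
G0 Z18.86
G0 X10.29 Y9.00
G1 X10.04 Y9.76
G1 X9.40 Y10.22
G1 X8.60 Y10.22
G1 X7.96 Y9.76
G1 X7.71 Y9.00
G1 X7.96 Y8.24
G1 X8.60 Y7.78
G1 X9.40 Y7.78
G1 X10.04 Y8.24
G1 X10.29 Y9.00
M2 ; end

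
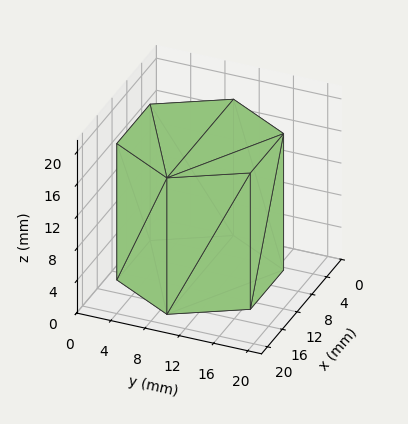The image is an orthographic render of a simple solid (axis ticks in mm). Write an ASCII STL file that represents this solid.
Reading the render: the shape is a regular 6-sided prism (a cylinder approximated with 6 flat sides), circumscribed radius ≈ 9 mm, height ≈ 17 mm (dimensions read to the nearest mm from the axis ticks). For the STL, each face is triangulated and given an outward normal.

solid part
  facet normal 0.0000 0.0000 -1.0000
    outer loop
      vertex 4.500 16.794 0.000
      vertex 13.500 16.794 0.000
      vertex 18.000 9.000 0.000
    endloop
  endfacet
  facet normal 0.0000 0.0000 -1.0000
    outer loop
      vertex 0.000 9.000 0.000
      vertex 4.500 16.794 0.000
      vertex 18.000 9.000 0.000
    endloop
  endfacet
  facet normal 0.0000 0.0000 -1.0000
    outer loop
      vertex 4.500 1.206 0.000
      vertex 0.000 9.000 0.000
      vertex 18.000 9.000 0.000
    endloop
  endfacet
  facet normal 0.0000 0.0000 -1.0000
    outer loop
      vertex 13.500 1.206 0.000
      vertex 4.500 1.206 0.000
      vertex 18.000 9.000 0.000
    endloop
  endfacet
  facet normal 0.0000 0.0000 1.0000
    outer loop
      vertex 18.000 9.000 17.000
      vertex 13.500 16.794 17.000
      vertex 4.500 16.794 17.000
    endloop
  endfacet
  facet normal 0.0000 0.0000 1.0000
    outer loop
      vertex 18.000 9.000 17.000
      vertex 4.500 16.794 17.000
      vertex 0.000 9.000 17.000
    endloop
  endfacet
  facet normal 0.0000 0.0000 1.0000
    outer loop
      vertex 18.000 9.000 17.000
      vertex 0.000 9.000 17.000
      vertex 4.500 1.206 17.000
    endloop
  endfacet
  facet normal 0.0000 0.0000 1.0000
    outer loop
      vertex 18.000 9.000 17.000
      vertex 4.500 1.206 17.000
      vertex 13.500 1.206 17.000
    endloop
  endfacet
  facet normal 0.8660 0.5000 0.0000
    outer loop
      vertex 18.000 9.000 0.000
      vertex 13.500 16.794 0.000
      vertex 13.500 16.794 17.000
    endloop
  endfacet
  facet normal 0.8660 0.5000 0.0000
    outer loop
      vertex 18.000 9.000 0.000
      vertex 13.500 16.794 17.000
      vertex 18.000 9.000 17.000
    endloop
  endfacet
  facet normal 0.0000 1.0000 0.0000
    outer loop
      vertex 13.500 16.794 0.000
      vertex 4.500 16.794 0.000
      vertex 4.500 16.794 17.000
    endloop
  endfacet
  facet normal 0.0000 1.0000 0.0000
    outer loop
      vertex 13.500 16.794 0.000
      vertex 4.500 16.794 17.000
      vertex 13.500 16.794 17.000
    endloop
  endfacet
  facet normal -0.8660 0.5000 0.0000
    outer loop
      vertex 4.500 16.794 0.000
      vertex 0.000 9.000 0.000
      vertex 0.000 9.000 17.000
    endloop
  endfacet
  facet normal -0.8660 0.5000 0.0000
    outer loop
      vertex 4.500 16.794 0.000
      vertex 0.000 9.000 17.000
      vertex 4.500 16.794 17.000
    endloop
  endfacet
  facet normal -0.8660 -0.5000 0.0000
    outer loop
      vertex 0.000 9.000 0.000
      vertex 4.500 1.206 0.000
      vertex 4.500 1.206 17.000
    endloop
  endfacet
  facet normal -0.8660 -0.5000 0.0000
    outer loop
      vertex 0.000 9.000 0.000
      vertex 4.500 1.206 17.000
      vertex 0.000 9.000 17.000
    endloop
  endfacet
  facet normal 0.0000 -1.0000 0.0000
    outer loop
      vertex 4.500 1.206 0.000
      vertex 13.500 1.206 0.000
      vertex 13.500 1.206 17.000
    endloop
  endfacet
  facet normal 0.0000 -1.0000 0.0000
    outer loop
      vertex 4.500 1.206 0.000
      vertex 13.500 1.206 17.000
      vertex 4.500 1.206 17.000
    endloop
  endfacet
  facet normal 0.8660 -0.5000 0.0000
    outer loop
      vertex 13.500 1.206 0.000
      vertex 18.000 9.000 0.000
      vertex 18.000 9.000 17.000
    endloop
  endfacet
  facet normal 0.8660 -0.5000 0.0000
    outer loop
      vertex 13.500 1.206 0.000
      vertex 18.000 9.000 17.000
      vertex 13.500 1.206 17.000
    endloop
  endfacet
endsolid part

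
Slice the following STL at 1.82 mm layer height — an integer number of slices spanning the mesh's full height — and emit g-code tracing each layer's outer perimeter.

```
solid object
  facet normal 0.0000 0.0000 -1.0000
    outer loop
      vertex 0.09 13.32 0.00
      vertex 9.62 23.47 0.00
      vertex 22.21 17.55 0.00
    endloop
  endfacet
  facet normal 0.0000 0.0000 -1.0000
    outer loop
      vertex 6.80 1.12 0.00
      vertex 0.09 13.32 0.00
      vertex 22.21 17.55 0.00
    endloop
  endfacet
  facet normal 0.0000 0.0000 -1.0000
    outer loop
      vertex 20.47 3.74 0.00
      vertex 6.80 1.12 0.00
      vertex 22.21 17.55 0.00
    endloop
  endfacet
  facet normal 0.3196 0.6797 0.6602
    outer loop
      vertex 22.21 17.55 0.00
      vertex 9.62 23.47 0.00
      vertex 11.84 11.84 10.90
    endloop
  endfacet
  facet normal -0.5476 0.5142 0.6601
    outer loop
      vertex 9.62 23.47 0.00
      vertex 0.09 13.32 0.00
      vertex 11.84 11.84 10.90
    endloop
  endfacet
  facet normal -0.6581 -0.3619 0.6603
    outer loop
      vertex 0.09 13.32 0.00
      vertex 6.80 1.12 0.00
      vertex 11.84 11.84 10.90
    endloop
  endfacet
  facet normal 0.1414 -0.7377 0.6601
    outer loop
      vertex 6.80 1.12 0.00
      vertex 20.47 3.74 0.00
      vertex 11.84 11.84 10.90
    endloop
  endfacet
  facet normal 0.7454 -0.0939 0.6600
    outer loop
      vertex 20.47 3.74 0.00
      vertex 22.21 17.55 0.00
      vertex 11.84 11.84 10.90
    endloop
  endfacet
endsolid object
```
; perimeter-only toolpath
G21 ; units = mm
G90 ; absolute positioning
G28 ; home
; layer 1
G0 Z1.82
G0 X20.48 Y16.60
G1 X9.99 Y21.53
G1 X2.05 Y13.07
G1 X7.64 Y2.91
G1 X19.03 Y5.09
G1 X20.48 Y16.60
; layer 2
G0 Z3.63
G0 X18.75 Y15.65
G1 X10.36 Y19.59
G1 X4.01 Y12.83
G1 X8.48 Y4.69
G1 X17.59 Y6.44
G1 X18.75 Y15.65
; layer 3
G0 Z5.45
G0 X17.02 Y14.70
G1 X10.73 Y17.66
G1 X5.96 Y12.58
G1 X9.32 Y6.48
G1 X16.16 Y7.79
G1 X17.02 Y14.70
; layer 4
G0 Z7.27
G0 X15.30 Y13.74
G1 X11.10 Y15.72
G1 X7.92 Y12.33
G1 X10.16 Y8.27
G1 X14.72 Y9.14
G1 X15.30 Y13.74
; layer 5
G0 Z9.08
G0 X13.57 Y12.79
G1 X11.47 Y13.78
G1 X9.88 Y12.09
G1 X11.00 Y10.05
G1 X13.28 Y10.49
G1 X13.57 Y12.79
M2 ; end

The solid is a regular 5-sided pyramid, base circumscribed radius ≈ 11.8 mm, apex at z ≈ 10.9 mm. Slicing at Δz = 1.82 mm — 6 equal slices spanning the solid's height, so layer i sits at z = i·h/6 — gives 5 non-empty perimeters. Each is a 5-segment closed polygon; G0 lifts to the layer z and rapids to the start vertex, then G1 traces the edges. The cross-section shrinks linearly with z (the slice at the apex is degenerate and omitted).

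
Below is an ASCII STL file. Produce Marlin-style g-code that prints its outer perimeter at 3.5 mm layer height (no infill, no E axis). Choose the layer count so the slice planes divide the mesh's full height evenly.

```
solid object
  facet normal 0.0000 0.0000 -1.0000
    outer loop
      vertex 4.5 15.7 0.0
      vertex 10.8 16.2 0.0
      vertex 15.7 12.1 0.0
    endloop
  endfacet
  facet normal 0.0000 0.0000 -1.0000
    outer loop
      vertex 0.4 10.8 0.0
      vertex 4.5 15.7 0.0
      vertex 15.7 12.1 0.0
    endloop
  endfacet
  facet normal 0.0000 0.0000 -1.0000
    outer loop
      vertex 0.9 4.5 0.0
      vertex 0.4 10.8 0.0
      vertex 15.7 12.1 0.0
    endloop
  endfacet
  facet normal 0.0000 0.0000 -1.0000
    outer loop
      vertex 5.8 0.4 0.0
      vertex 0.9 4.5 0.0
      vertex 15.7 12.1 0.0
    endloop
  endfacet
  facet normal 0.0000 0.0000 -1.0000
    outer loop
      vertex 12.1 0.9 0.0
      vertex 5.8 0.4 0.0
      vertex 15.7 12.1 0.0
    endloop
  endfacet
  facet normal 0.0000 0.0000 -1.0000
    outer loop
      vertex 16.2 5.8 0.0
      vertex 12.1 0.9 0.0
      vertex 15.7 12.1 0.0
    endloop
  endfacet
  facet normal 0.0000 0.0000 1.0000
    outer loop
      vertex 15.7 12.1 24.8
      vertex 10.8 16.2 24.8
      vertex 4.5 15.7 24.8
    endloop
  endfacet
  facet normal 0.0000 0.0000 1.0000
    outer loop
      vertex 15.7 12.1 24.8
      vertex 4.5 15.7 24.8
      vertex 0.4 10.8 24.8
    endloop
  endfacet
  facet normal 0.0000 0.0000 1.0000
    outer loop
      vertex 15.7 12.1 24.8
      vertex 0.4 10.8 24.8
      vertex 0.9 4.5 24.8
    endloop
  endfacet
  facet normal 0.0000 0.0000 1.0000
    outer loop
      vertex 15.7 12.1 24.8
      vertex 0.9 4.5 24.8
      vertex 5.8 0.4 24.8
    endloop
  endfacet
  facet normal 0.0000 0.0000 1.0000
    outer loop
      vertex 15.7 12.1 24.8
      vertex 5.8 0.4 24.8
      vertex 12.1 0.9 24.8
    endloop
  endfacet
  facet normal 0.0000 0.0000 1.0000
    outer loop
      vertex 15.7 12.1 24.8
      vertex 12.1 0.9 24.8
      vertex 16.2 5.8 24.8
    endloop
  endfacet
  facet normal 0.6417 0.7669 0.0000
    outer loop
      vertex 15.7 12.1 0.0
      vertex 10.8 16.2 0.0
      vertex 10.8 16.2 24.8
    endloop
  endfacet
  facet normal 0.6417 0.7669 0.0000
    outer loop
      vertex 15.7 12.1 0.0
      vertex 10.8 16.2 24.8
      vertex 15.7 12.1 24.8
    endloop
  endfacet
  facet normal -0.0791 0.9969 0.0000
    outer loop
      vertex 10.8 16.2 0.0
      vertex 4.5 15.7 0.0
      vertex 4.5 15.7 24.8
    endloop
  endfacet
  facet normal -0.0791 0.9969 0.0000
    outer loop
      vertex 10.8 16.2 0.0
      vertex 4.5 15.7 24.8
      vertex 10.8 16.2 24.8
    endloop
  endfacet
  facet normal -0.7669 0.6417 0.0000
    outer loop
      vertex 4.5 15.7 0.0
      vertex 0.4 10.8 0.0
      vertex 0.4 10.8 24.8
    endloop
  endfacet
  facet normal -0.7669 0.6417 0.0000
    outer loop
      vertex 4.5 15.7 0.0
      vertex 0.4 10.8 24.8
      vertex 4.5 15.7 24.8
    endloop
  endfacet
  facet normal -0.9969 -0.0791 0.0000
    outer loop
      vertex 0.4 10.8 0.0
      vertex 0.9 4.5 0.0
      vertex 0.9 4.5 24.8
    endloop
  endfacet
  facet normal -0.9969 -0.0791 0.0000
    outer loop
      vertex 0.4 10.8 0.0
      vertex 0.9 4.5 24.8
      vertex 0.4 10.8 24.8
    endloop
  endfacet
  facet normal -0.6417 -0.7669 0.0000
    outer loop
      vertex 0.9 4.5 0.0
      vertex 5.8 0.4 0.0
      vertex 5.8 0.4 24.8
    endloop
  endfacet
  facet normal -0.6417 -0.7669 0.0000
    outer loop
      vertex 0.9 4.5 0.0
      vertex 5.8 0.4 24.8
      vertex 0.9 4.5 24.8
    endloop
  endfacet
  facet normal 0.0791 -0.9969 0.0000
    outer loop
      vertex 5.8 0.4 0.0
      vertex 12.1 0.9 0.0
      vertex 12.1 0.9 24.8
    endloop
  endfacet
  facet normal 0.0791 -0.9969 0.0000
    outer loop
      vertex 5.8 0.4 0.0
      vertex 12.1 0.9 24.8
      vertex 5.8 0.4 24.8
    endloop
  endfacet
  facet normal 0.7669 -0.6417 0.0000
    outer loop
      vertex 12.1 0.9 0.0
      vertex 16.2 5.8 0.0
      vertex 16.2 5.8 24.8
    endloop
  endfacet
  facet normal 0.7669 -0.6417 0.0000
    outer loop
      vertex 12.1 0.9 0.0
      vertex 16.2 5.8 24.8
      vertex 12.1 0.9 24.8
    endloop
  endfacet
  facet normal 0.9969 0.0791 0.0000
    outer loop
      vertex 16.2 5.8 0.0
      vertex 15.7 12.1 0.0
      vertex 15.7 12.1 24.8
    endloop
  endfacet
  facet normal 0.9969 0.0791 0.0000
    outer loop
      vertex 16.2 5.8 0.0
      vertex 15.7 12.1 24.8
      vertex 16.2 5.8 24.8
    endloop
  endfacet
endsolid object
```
; perimeter-only toolpath
G21 ; units = mm
G90 ; absolute positioning
G28 ; home
; layer 1
G0 Z3.5
G0 X15.7 Y12.1
G1 X10.8 Y16.2
G1 X4.5 Y15.7
G1 X0.4 Y10.8
G1 X0.9 Y4.5
G1 X5.8 Y0.4
G1 X12.1 Y0.9
G1 X16.2 Y5.8
G1 X15.7 Y12.1
; layer 2
G0 Z7.1
G0 X15.7 Y12.1
G1 X10.8 Y16.2
G1 X4.5 Y15.7
G1 X0.4 Y10.8
G1 X0.9 Y4.5
G1 X5.8 Y0.4
G1 X12.1 Y0.9
G1 X16.2 Y5.8
G1 X15.7 Y12.1
; layer 3
G0 Z10.6
G0 X15.7 Y12.1
G1 X10.8 Y16.2
G1 X4.5 Y15.7
G1 X0.4 Y10.8
G1 X0.9 Y4.5
G1 X5.8 Y0.4
G1 X12.1 Y0.9
G1 X16.2 Y5.8
G1 X15.7 Y12.1
; layer 4
G0 Z14.2
G0 X15.7 Y12.1
G1 X10.8 Y16.2
G1 X4.5 Y15.7
G1 X0.4 Y10.8
G1 X0.9 Y4.5
G1 X5.8 Y0.4
G1 X12.1 Y0.9
G1 X16.2 Y5.8
G1 X15.7 Y12.1
; layer 5
G0 Z17.7
G0 X15.7 Y12.1
G1 X10.8 Y16.2
G1 X4.5 Y15.7
G1 X0.4 Y10.8
G1 X0.9 Y4.5
G1 X5.8 Y0.4
G1 X12.1 Y0.9
G1 X16.2 Y5.8
G1 X15.7 Y12.1
; layer 6
G0 Z21.3
G0 X15.7 Y12.1
G1 X10.8 Y16.2
G1 X4.5 Y15.7
G1 X0.4 Y10.8
G1 X0.9 Y4.5
G1 X5.8 Y0.4
G1 X12.1 Y0.9
G1 X16.2 Y5.8
G1 X15.7 Y12.1
; layer 7
G0 Z24.8
G0 X15.7 Y12.1
G1 X10.8 Y16.2
G1 X4.5 Y15.7
G1 X0.4 Y10.8
G1 X0.9 Y4.5
G1 X5.8 Y0.4
G1 X12.1 Y0.9
G1 X16.2 Y5.8
G1 X15.7 Y12.1
M2 ; end

The solid is a regular 8-sided prism (a cylinder approximated with 8 flat sides), circumscribed radius ≈ 8.3 mm, height ≈ 24.8 mm. Slicing at Δz = 3.5 mm — 7 equal slices spanning the solid's height, so layer i sits at z = i·h/7 — gives 7 non-empty perimeters. Each is a 8-segment closed polygon; G0 lifts to the layer z and rapids to the start vertex, then G1 traces the edges.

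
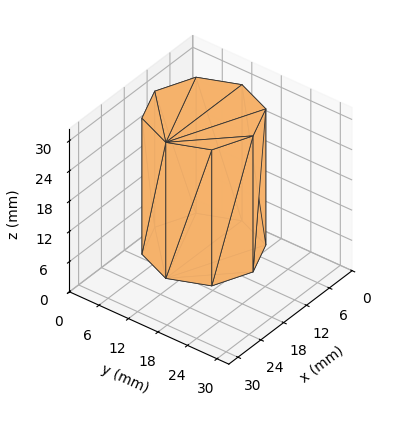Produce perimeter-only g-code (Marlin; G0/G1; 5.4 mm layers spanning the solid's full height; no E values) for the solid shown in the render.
Reading the render: the shape is a regular 8-sided prism (a cylinder approximated with 8 flat sides), circumscribed radius ≈ 10 mm, height ≈ 27 mm (dimensions read to the nearest mm from the axis ticks). For the g-code, the solid's height is divided into equal slices at the stated Δz and each level perimeter traced with G1 moves after a G0 lift.

; perimeter-only toolpath
G21 ; units = mm
G90 ; absolute positioning
G28 ; home
; layer 1
G0 Z5.4
G0 X20.0 Y10.0
G1 X17.1 Y17.1
G1 X10.0 Y20.0
G1 X2.9 Y17.1
G1 X0.0 Y10.0
G1 X2.9 Y2.9
G1 X10.0 Y0.0
G1 X17.1 Y2.9
G1 X20.0 Y10.0
; layer 2
G0 Z10.8
G0 X20.0 Y10.0
G1 X17.1 Y17.1
G1 X10.0 Y20.0
G1 X2.9 Y17.1
G1 X0.0 Y10.0
G1 X2.9 Y2.9
G1 X10.0 Y0.0
G1 X17.1 Y2.9
G1 X20.0 Y10.0
; layer 3
G0 Z16.2
G0 X20.0 Y10.0
G1 X17.1 Y17.1
G1 X10.0 Y20.0
G1 X2.9 Y17.1
G1 X0.0 Y10.0
G1 X2.9 Y2.9
G1 X10.0 Y0.0
G1 X17.1 Y2.9
G1 X20.0 Y10.0
; layer 4
G0 Z21.6
G0 X20.0 Y10.0
G1 X17.1 Y17.1
G1 X10.0 Y20.0
G1 X2.9 Y17.1
G1 X0.0 Y10.0
G1 X2.9 Y2.9
G1 X10.0 Y0.0
G1 X17.1 Y2.9
G1 X20.0 Y10.0
; layer 5
G0 Z27.0
G0 X20.0 Y10.0
G1 X17.1 Y17.1
G1 X10.0 Y20.0
G1 X2.9 Y17.1
G1 X0.0 Y10.0
G1 X2.9 Y2.9
G1 X10.0 Y0.0
G1 X17.1 Y2.9
G1 X20.0 Y10.0
M2 ; end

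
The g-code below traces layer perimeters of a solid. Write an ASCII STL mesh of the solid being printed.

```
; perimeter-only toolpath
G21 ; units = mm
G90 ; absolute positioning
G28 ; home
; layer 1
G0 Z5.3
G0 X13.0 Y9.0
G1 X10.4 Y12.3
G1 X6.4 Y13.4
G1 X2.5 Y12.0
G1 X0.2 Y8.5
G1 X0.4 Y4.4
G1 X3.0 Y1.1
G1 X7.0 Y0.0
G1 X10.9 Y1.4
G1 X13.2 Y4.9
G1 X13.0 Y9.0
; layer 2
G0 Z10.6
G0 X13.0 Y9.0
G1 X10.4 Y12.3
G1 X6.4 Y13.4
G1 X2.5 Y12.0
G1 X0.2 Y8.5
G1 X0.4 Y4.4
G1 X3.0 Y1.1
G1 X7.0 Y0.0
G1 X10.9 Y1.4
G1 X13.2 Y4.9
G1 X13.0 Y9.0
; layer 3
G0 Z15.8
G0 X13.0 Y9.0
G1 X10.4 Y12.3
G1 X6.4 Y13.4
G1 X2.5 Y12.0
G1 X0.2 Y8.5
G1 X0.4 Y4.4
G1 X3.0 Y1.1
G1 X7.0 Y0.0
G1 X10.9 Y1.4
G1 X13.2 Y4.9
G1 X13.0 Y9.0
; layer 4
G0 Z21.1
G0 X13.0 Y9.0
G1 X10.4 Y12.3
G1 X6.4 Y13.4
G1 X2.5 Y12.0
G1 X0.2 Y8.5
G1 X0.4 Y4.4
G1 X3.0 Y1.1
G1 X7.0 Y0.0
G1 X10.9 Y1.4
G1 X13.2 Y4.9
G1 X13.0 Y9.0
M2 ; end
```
solid part
  facet normal 0.0000 0.0000 -1.0000
    outer loop
      vertex 6.4 13.4 0.0
      vertex 10.4 12.3 0.0
      vertex 13.0 9.0 0.0
    endloop
  endfacet
  facet normal 0.0000 0.0000 -1.0000
    outer loop
      vertex 2.5 12.0 0.0
      vertex 6.4 13.4 0.0
      vertex 13.0 9.0 0.0
    endloop
  endfacet
  facet normal 0.0000 0.0000 -1.0000
    outer loop
      vertex 0.2 8.5 0.0
      vertex 2.5 12.0 0.0
      vertex 13.0 9.0 0.0
    endloop
  endfacet
  facet normal 0.0000 0.0000 -1.0000
    outer loop
      vertex 0.4 4.4 0.0
      vertex 0.2 8.5 0.0
      vertex 13.0 9.0 0.0
    endloop
  endfacet
  facet normal 0.0000 0.0000 -1.0000
    outer loop
      vertex 3.0 1.1 0.0
      vertex 0.4 4.4 0.0
      vertex 13.0 9.0 0.0
    endloop
  endfacet
  facet normal 0.0000 0.0000 -1.0000
    outer loop
      vertex 7.0 0.0 0.0
      vertex 3.0 1.1 0.0
      vertex 13.0 9.0 0.0
    endloop
  endfacet
  facet normal 0.0000 0.0000 -1.0000
    outer loop
      vertex 10.9 1.4 0.0
      vertex 7.0 0.0 0.0
      vertex 13.0 9.0 0.0
    endloop
  endfacet
  facet normal 0.0000 0.0000 -1.0000
    outer loop
      vertex 13.2 4.9 0.0
      vertex 10.9 1.4 0.0
      vertex 13.0 9.0 0.0
    endloop
  endfacet
  facet normal 0.0000 0.0000 1.0000
    outer loop
      vertex 13.0 9.0 21.1
      vertex 10.4 12.3 21.1
      vertex 6.4 13.4 21.1
    endloop
  endfacet
  facet normal 0.0000 0.0000 1.0000
    outer loop
      vertex 13.0 9.0 21.1
      vertex 6.4 13.4 21.1
      vertex 2.5 12.0 21.1
    endloop
  endfacet
  facet normal 0.0000 0.0000 1.0000
    outer loop
      vertex 13.0 9.0 21.1
      vertex 2.5 12.0 21.1
      vertex 0.2 8.5 21.1
    endloop
  endfacet
  facet normal 0.0000 0.0000 1.0000
    outer loop
      vertex 13.0 9.0 21.1
      vertex 0.2 8.5 21.1
      vertex 0.4 4.4 21.1
    endloop
  endfacet
  facet normal 0.0000 0.0000 1.0000
    outer loop
      vertex 13.0 9.0 21.1
      vertex 0.4 4.4 21.1
      vertex 3.0 1.1 21.1
    endloop
  endfacet
  facet normal 0.0000 0.0000 1.0000
    outer loop
      vertex 13.0 9.0 21.1
      vertex 3.0 1.1 21.1
      vertex 7.0 0.0 21.1
    endloop
  endfacet
  facet normal 0.0000 0.0000 1.0000
    outer loop
      vertex 13.0 9.0 21.1
      vertex 7.0 0.0 21.1
      vertex 10.9 1.4 21.1
    endloop
  endfacet
  facet normal 0.0000 0.0000 1.0000
    outer loop
      vertex 13.0 9.0 21.1
      vertex 10.9 1.4 21.1
      vertex 13.2 4.9 21.1
    endloop
  endfacet
  facet normal 0.7855 0.6189 0.0000
    outer loop
      vertex 13.0 9.0 0.0
      vertex 10.4 12.3 0.0
      vertex 10.4 12.3 21.1
    endloop
  endfacet
  facet normal 0.7855 0.6189 0.0000
    outer loop
      vertex 13.0 9.0 0.0
      vertex 10.4 12.3 21.1
      vertex 13.0 9.0 21.1
    endloop
  endfacet
  facet normal 0.2652 0.9642 0.0000
    outer loop
      vertex 10.4 12.3 0.0
      vertex 6.4 13.4 0.0
      vertex 6.4 13.4 21.1
    endloop
  endfacet
  facet normal 0.2652 0.9642 0.0000
    outer loop
      vertex 10.4 12.3 0.0
      vertex 6.4 13.4 21.1
      vertex 10.4 12.3 21.1
    endloop
  endfacet
  facet normal -0.3379 0.9412 0.0000
    outer loop
      vertex 6.4 13.4 0.0
      vertex 2.5 12.0 0.0
      vertex 2.5 12.0 21.1
    endloop
  endfacet
  facet normal -0.3379 0.9412 0.0000
    outer loop
      vertex 6.4 13.4 0.0
      vertex 2.5 12.0 21.1
      vertex 6.4 13.4 21.1
    endloop
  endfacet
  facet normal -0.8357 0.5492 0.0000
    outer loop
      vertex 2.5 12.0 0.0
      vertex 0.2 8.5 0.0
      vertex 0.2 8.5 21.1
    endloop
  endfacet
  facet normal -0.8357 0.5492 0.0000
    outer loop
      vertex 2.5 12.0 0.0
      vertex 0.2 8.5 21.1
      vertex 2.5 12.0 21.1
    endloop
  endfacet
  facet normal -0.9988 -0.0487 0.0000
    outer loop
      vertex 0.2 8.5 0.0
      vertex 0.4 4.4 0.0
      vertex 0.4 4.4 21.1
    endloop
  endfacet
  facet normal -0.9988 -0.0487 0.0000
    outer loop
      vertex 0.2 8.5 0.0
      vertex 0.4 4.4 21.1
      vertex 0.2 8.5 21.1
    endloop
  endfacet
  facet normal -0.7855 -0.6189 0.0000
    outer loop
      vertex 0.4 4.4 0.0
      vertex 3.0 1.1 0.0
      vertex 3.0 1.1 21.1
    endloop
  endfacet
  facet normal -0.7855 -0.6189 0.0000
    outer loop
      vertex 0.4 4.4 0.0
      vertex 3.0 1.1 21.1
      vertex 0.4 4.4 21.1
    endloop
  endfacet
  facet normal -0.2652 -0.9642 0.0000
    outer loop
      vertex 3.0 1.1 0.0
      vertex 7.0 0.0 0.0
      vertex 7.0 0.0 21.1
    endloop
  endfacet
  facet normal -0.2652 -0.9642 0.0000
    outer loop
      vertex 3.0 1.1 0.0
      vertex 7.0 0.0 21.1
      vertex 3.0 1.1 21.1
    endloop
  endfacet
  facet normal 0.3379 -0.9412 0.0000
    outer loop
      vertex 7.0 0.0 0.0
      vertex 10.9 1.4 0.0
      vertex 10.9 1.4 21.1
    endloop
  endfacet
  facet normal 0.3379 -0.9412 0.0000
    outer loop
      vertex 7.0 0.0 0.0
      vertex 10.9 1.4 21.1
      vertex 7.0 0.0 21.1
    endloop
  endfacet
  facet normal 0.8357 -0.5492 0.0000
    outer loop
      vertex 10.9 1.4 0.0
      vertex 13.2 4.9 0.0
      vertex 13.2 4.9 21.1
    endloop
  endfacet
  facet normal 0.8357 -0.5492 0.0000
    outer loop
      vertex 10.9 1.4 0.0
      vertex 13.2 4.9 21.1
      vertex 10.9 1.4 21.1
    endloop
  endfacet
  facet normal 0.9988 0.0487 0.0000
    outer loop
      vertex 13.2 4.9 0.0
      vertex 13.0 9.0 0.0
      vertex 13.0 9.0 21.1
    endloop
  endfacet
  facet normal 0.9988 0.0487 0.0000
    outer loop
      vertex 13.2 4.9 0.0
      vertex 13.0 9.0 21.1
      vertex 13.2 4.9 21.1
    endloop
  endfacet
endsolid part

The G0 Z moves step by Δz≈5.3 mm. Every layer's G1 loop is the same polygon, so the solid is a straight extrusion of it from z=0 to z≈21.1. Closing with flat bottom and top caps and triangulating gives 36 facets — a regular 10-sided prism (a cylinder approximated with 10 flat sides), circumscribed radius ≈ 6.7 mm, height ≈ 21.1 mm.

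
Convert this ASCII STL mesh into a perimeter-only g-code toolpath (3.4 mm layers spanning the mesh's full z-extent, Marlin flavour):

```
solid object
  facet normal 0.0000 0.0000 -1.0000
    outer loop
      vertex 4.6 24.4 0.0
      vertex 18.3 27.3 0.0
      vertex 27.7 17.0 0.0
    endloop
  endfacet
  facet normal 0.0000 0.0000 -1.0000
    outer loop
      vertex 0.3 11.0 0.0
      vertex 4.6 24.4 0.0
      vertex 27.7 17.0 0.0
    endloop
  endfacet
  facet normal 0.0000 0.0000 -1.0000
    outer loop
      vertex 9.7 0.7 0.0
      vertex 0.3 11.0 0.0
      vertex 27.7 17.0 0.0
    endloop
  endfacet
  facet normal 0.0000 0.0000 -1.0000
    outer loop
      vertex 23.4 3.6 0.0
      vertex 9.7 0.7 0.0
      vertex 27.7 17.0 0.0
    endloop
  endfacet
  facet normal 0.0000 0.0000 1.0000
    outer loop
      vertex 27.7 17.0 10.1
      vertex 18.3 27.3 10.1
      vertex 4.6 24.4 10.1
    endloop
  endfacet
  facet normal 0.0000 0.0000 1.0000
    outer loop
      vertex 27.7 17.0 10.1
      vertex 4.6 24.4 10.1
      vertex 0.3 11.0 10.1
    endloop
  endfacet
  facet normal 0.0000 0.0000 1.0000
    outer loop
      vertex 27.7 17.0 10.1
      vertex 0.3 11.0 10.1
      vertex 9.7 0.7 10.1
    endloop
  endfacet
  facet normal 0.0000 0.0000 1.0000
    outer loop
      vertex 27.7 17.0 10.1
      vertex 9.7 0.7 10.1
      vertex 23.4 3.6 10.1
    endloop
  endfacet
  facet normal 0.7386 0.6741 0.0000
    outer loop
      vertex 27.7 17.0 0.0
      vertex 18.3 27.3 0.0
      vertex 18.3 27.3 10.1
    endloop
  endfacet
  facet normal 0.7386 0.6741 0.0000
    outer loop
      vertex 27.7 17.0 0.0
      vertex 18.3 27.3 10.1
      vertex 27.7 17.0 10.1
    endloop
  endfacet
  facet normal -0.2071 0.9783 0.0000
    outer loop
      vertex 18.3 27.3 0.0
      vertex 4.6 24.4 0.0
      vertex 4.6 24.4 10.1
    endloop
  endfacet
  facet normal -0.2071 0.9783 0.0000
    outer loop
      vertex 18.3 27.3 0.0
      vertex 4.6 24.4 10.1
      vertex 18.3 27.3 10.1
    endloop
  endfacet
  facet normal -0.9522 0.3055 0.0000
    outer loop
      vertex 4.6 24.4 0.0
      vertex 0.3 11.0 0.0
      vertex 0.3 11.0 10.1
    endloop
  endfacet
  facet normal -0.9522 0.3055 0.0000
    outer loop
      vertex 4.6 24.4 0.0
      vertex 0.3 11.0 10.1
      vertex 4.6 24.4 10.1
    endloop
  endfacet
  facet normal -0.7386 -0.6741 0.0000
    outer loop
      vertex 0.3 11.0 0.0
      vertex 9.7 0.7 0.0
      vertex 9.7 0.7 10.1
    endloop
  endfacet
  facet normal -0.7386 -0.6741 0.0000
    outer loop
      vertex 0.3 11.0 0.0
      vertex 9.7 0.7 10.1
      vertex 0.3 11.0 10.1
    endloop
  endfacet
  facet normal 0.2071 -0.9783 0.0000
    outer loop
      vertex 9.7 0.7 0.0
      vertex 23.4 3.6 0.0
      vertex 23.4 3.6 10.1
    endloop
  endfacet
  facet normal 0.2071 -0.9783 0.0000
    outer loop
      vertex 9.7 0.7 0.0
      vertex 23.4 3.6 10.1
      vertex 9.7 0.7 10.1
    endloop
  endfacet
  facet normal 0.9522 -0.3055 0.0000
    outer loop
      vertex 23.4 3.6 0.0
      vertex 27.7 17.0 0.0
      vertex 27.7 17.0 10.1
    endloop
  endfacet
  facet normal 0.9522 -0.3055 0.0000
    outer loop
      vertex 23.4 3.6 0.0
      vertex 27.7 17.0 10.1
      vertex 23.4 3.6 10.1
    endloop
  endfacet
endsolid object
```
; perimeter-only toolpath
G21 ; units = mm
G90 ; absolute positioning
G28 ; home
; layer 1
G0 Z3.4
G0 X27.7 Y17.0
G1 X18.3 Y27.3
G1 X4.6 Y24.4
G1 X0.3 Y11.0
G1 X9.7 Y0.7
G1 X23.4 Y3.6
G1 X27.7 Y17.0
; layer 2
G0 Z6.7
G0 X27.7 Y17.0
G1 X18.3 Y27.3
G1 X4.6 Y24.4
G1 X0.3 Y11.0
G1 X9.7 Y0.7
G1 X23.4 Y3.6
G1 X27.7 Y17.0
; layer 3
G0 Z10.1
G0 X27.7 Y17.0
G1 X18.3 Y27.3
G1 X4.6 Y24.4
G1 X0.3 Y11.0
G1 X9.7 Y0.7
G1 X23.4 Y3.6
G1 X27.7 Y17.0
M2 ; end

The solid is a regular 6-sided prism (a cylinder approximated with 6 flat sides), circumscribed radius ≈ 14 mm, height ≈ 10.1 mm. Slicing at Δz = 3.4 mm — 3 equal slices spanning the solid's height, so layer i sits at z = i·h/3 — gives 3 non-empty perimeters. Each is a 6-segment closed polygon; G0 lifts to the layer z and rapids to the start vertex, then G1 traces the edges.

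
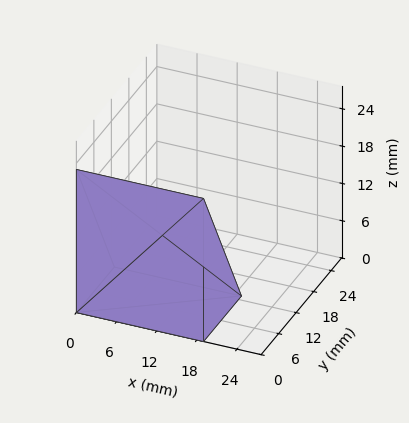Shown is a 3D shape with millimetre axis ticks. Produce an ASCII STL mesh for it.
Reading the render: the shape is a wedge (ramp): 19 × 13 mm base, rising to 23 mm along the y=0 edge and sloping linearly to z=0 at y=13 (dimensions read to the nearest mm from the axis ticks). For the STL, each face is triangulated and given an outward normal.

solid part
  facet normal 0.0000 0.0000 -1.0000
    outer loop
      vertex 19.000 13.000 0.000
      vertex 19.000 0.000 0.000
      vertex 0.000 0.000 0.000
    endloop
  endfacet
  facet normal 0.0000 0.0000 -1.0000
    outer loop
      vertex 0.000 13.000 0.000
      vertex 19.000 13.000 0.000
      vertex 0.000 0.000 0.000
    endloop
  endfacet
  facet normal 0.0000 -1.0000 0.0000
    outer loop
      vertex 0.000 0.000 0.000
      vertex 19.000 0.000 0.000
      vertex 19.000 0.000 23.000
    endloop
  endfacet
  facet normal 0.0000 -1.0000 0.0000
    outer loop
      vertex 0.000 0.000 0.000
      vertex 19.000 0.000 23.000
      vertex 0.000 0.000 23.000
    endloop
  endfacet
  facet normal 0.0000 0.8706 0.4921
    outer loop
      vertex 0.000 0.000 23.000
      vertex 19.000 0.000 23.000
      vertex 19.000 13.000 0.000
    endloop
  endfacet
  facet normal 0.0000 0.8706 0.4921
    outer loop
      vertex 0.000 0.000 23.000
      vertex 19.000 13.000 0.000
      vertex 0.000 13.000 0.000
    endloop
  endfacet
  facet normal -1.0000 0.0000 0.0000
    outer loop
      vertex 0.000 0.000 23.000
      vertex 0.000 13.000 0.000
      vertex 0.000 0.000 0.000
    endloop
  endfacet
  facet normal 1.0000 0.0000 0.0000
    outer loop
      vertex 19.000 0.000 0.000
      vertex 19.000 13.000 0.000
      vertex 19.000 0.000 23.000
    endloop
  endfacet
endsolid part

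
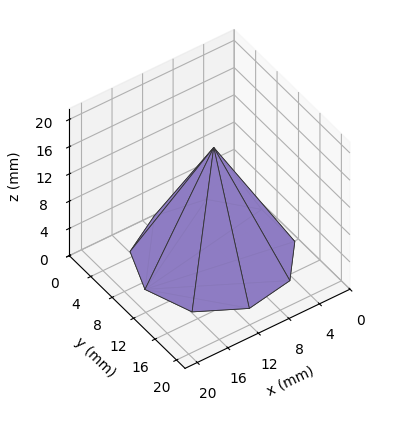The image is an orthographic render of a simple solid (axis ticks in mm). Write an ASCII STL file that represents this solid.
Reading the render: the shape is a regular 9-sided pyramid, base circumscribed radius ≈ 9 mm, apex at z ≈ 16 mm (dimensions read to the nearest mm from the axis ticks). For the STL, each face is triangulated and given an outward normal.

solid part
  facet normal 0.0000 0.0000 -1.0000
    outer loop
      vertex 10.563 17.863 0.000
      vertex 15.894 14.785 0.000
      vertex 18.000 9.000 0.000
    endloop
  endfacet
  facet normal 0.0000 0.0000 -1.0000
    outer loop
      vertex 4.500 16.794 0.000
      vertex 10.563 17.863 0.000
      vertex 18.000 9.000 0.000
    endloop
  endfacet
  facet normal 0.0000 0.0000 -1.0000
    outer loop
      vertex 0.543 12.078 0.000
      vertex 4.500 16.794 0.000
      vertex 18.000 9.000 0.000
    endloop
  endfacet
  facet normal 0.0000 0.0000 -1.0000
    outer loop
      vertex 0.543 5.922 0.000
      vertex 0.543 12.078 0.000
      vertex 18.000 9.000 0.000
    endloop
  endfacet
  facet normal 0.0000 0.0000 -1.0000
    outer loop
      vertex 4.500 1.206 0.000
      vertex 0.543 5.922 0.000
      vertex 18.000 9.000 0.000
    endloop
  endfacet
  facet normal 0.0000 0.0000 -1.0000
    outer loop
      vertex 10.563 0.137 0.000
      vertex 4.500 1.206 0.000
      vertex 18.000 9.000 0.000
    endloop
  endfacet
  facet normal 0.0000 0.0000 -1.0000
    outer loop
      vertex 15.894 3.215 0.000
      vertex 10.563 0.137 0.000
      vertex 18.000 9.000 0.000
    endloop
  endfacet
  facet normal 0.8308 0.3024 0.4673
    outer loop
      vertex 18.000 9.000 0.000
      vertex 15.894 14.785 0.000
      vertex 9.000 9.000 16.000
    endloop
  endfacet
  facet normal 0.4421 0.7656 0.4673
    outer loop
      vertex 15.894 14.785 0.000
      vertex 10.563 17.863 0.000
      vertex 9.000 9.000 16.000
    endloop
  endfacet
  facet normal -0.1535 0.8707 0.4673
    outer loop
      vertex 10.563 17.863 0.000
      vertex 4.500 16.794 0.000
      vertex 9.000 9.000 16.000
    endloop
  endfacet
  facet normal -0.6773 0.5683 0.4673
    outer loop
      vertex 4.500 16.794 0.000
      vertex 0.543 12.078 0.000
      vertex 9.000 9.000 16.000
    endloop
  endfacet
  facet normal -0.8841 0.0000 0.4673
    outer loop
      vertex 0.543 12.078 0.000
      vertex 0.543 5.922 0.000
      vertex 9.000 9.000 16.000
    endloop
  endfacet
  facet normal -0.6773 -0.5683 0.4673
    outer loop
      vertex 0.543 5.922 0.000
      vertex 4.500 1.206 0.000
      vertex 9.000 9.000 16.000
    endloop
  endfacet
  facet normal -0.1535 -0.8707 0.4673
    outer loop
      vertex 4.500 1.206 0.000
      vertex 10.563 0.137 0.000
      vertex 9.000 9.000 16.000
    endloop
  endfacet
  facet normal 0.4421 -0.7656 0.4673
    outer loop
      vertex 10.563 0.137 0.000
      vertex 15.894 3.215 0.000
      vertex 9.000 9.000 16.000
    endloop
  endfacet
  facet normal 0.8308 -0.3024 0.4673
    outer loop
      vertex 15.894 3.215 0.000
      vertex 18.000 9.000 0.000
      vertex 9.000 9.000 16.000
    endloop
  endfacet
endsolid part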